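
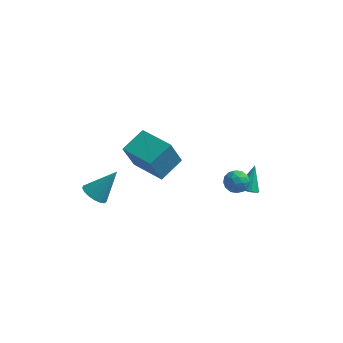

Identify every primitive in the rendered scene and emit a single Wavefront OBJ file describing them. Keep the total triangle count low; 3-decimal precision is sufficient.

v -1.401 0.351 -4.694
v -1.874 -0.223 -2.924
v -3.267 1.491 -4.823
v -3.74 0.917 -3.053
v -0.62 1.703 -4.047
v -1.093 1.129 -2.277
v -2.486 2.843 -4.176
v -2.959 2.269 -2.406
v 3.461 -0.264 -3.912
v 4.062 -0.157 -4.069
v 3.639 0.664 -2.608
v 3.808 0.142 -4.247
v 3.392 0.251 -4.269
v 3.008 0.12 -4.123
v 2.837 -0.191 -3.879
v 2.957 -0.536 -3.65
v 3.314 -0.753 -3.544
v 3.74 -0.741 -3.61
v 4.035 -0.506 -3.818
v 2.674 -2.546 -0.856
v 3.059 -1.983 -1.134
v 3.621 -3.257 -0.986
v 4.006 -2.694 -1.264
v 3.816 -2.695 -0.553
v 3.231 -2.256 -0.472
v 3.449 -2.984 -1.648
v 2.864 -2.545 -1.567
v 3.538 -2.254 -1.623
v 3.765 -2.075 -0.946
v 2.915 -3.165 -1.174
v 3.142 -2.986 -0.497
v 2.784 -2.202 -0.984
v 3.896 -3.038 -1.136
v 3.785 -3.039 -0.718
v 4.011 -2.708 -0.882
v 2.885 -2.362 -0.595
v 3.111 -2.031 -0.758
v 3.556 -2.45 -0.416
v 3.569 -3.209 -1.362
v 3.795 -2.878 -1.525
v 2.669 -2.532 -1.238
v 2.895 -2.201 -1.402
v 3.124 -2.79 -1.704
v 3.291 -2.031 -1.434
v 3.847 -2.449 -1.511
v 3.52 -2.619 -1.736
v 3.176 -2.361 -1.689
v 3.425 -1.926 -1.037
v 3.981 -2.344 -1.113
v 3.87 -2.344 -0.695
v 3.526 -2.086 -0.648
v 3.706 -2.085 -1.324
v 2.699 -2.896 -1.007
v 3.255 -3.314 -1.083
v 3.154 -3.154 -1.472
v 2.81 -2.896 -1.425
v 2.833 -2.791 -0.609
v 3.389 -3.209 -0.686
v 3.504 -2.879 -0.431
v 3.16 -2.621 -0.384
v 2.974 -3.155 -0.796
v -4.177 -3.085 -3.446
v -3.649 -2.8 -3.976
v -3.143 -2.295 -1.994
v -3.908 -2.52 -3.945
v -4.228 -2.368 -3.799
v -4.536 -2.381 -3.573
v -4.763 -2.555 -3.317
v -4.855 -2.85 -3.091
v -4.791 -3.199 -2.947
v -4.587 -3.522 -2.917
v -4.289 -3.744 -3.008
v -3.966 -3.816 -3.2
v -3.69 -3.719 -3.448
v -3.527 -3.478 -3.696
v -3.512 -3.146 -3.886
f 2 4 1
f 5 2 1
f 1 4 3
f 3 5 1
f 2 8 4
f 6 2 5
f 6 8 2
f 4 8 3
f 7 5 3
f 3 8 7
f 7 6 5
f 8 6 7
f 10 9 12
f 10 12 11
f 12 9 13
f 12 13 11
f 13 9 14
f 13 14 11
f 14 9 15
f 14 15 11
f 15 9 16
f 15 16 11
f 16 9 17
f 16 17 11
f 17 9 18
f 17 18 11
f 18 9 19
f 18 19 11
f 19 9 10
f 19 10 11
f 20 57 36
f 57 31 60
f 36 60 25
f 57 60 36
f 20 36 32
f 36 25 37
f 32 37 21
f 36 37 32
f 20 32 41
f 32 21 42
f 41 42 27
f 32 42 41
f 20 41 53
f 41 27 56
f 53 56 30
f 41 56 53
f 20 53 57
f 53 30 61
f 57 61 31
f 53 61 57
f 21 37 48
f 37 25 51
f 48 51 29
f 37 51 48
f 25 60 38
f 60 31 59
f 38 59 24
f 60 59 38
f 31 61 58
f 61 30 54
f 58 54 22
f 61 54 58
f 30 56 55
f 56 27 43
f 55 43 26
f 56 43 55
f 27 42 47
f 42 21 44
f 47 44 28
f 42 44 47
f 23 49 35
f 49 29 50
f 35 50 24
f 49 50 35
f 23 35 33
f 35 24 34
f 33 34 22
f 35 34 33
f 23 33 40
f 33 22 39
f 40 39 26
f 33 39 40
f 23 40 45
f 40 26 46
f 45 46 28
f 40 46 45
f 23 45 49
f 45 28 52
f 49 52 29
f 45 52 49
f 24 50 38
f 50 29 51
f 38 51 25
f 50 51 38
f 22 34 58
f 34 24 59
f 58 59 31
f 34 59 58
f 26 39 55
f 39 22 54
f 55 54 30
f 39 54 55
f 28 46 47
f 46 26 43
f 47 43 27
f 46 43 47
f 29 52 48
f 52 28 44
f 48 44 21
f 52 44 48
f 63 62 65
f 63 65 64
f 65 62 66
f 65 66 64
f 66 62 67
f 66 67 64
f 67 62 68
f 67 68 64
f 68 62 69
f 68 69 64
f 69 62 70
f 69 70 64
f 70 62 71
f 70 71 64
f 71 62 72
f 71 72 64
f 72 62 73
f 72 73 64
f 73 62 74
f 73 74 64
f 74 62 75
f 74 75 64
f 75 62 76
f 75 76 64
f 76 62 63
f 76 63 64



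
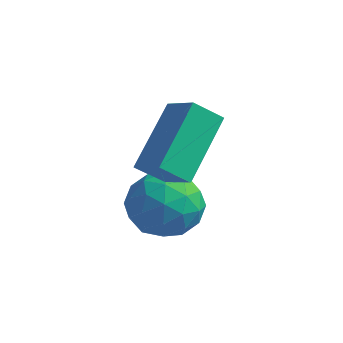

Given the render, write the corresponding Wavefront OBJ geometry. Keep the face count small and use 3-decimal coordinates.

v -0.35 -2.125 2.58
v 0.603 -2.444 3.117
v -0.515 -0.45 3.869
v 0.438 -0.77 4.406
v 0.182 -1.59 1.954
v 1.135 -1.91 2.491
v 0.017 0.084 3.243
v 0.97 -0.235 3.78
v 0.261 -0.871 1.611
v 0.721 -1.574 2.207
v -0.061 -2.046 0.473
v 0.399 -2.749 1.069
v -0.498 -2.334 1.36
v -0.299 -1.608 2.064
v 0.959 -2.012 0.616
v 1.158 -1.286 1.32
v 1.152 -2.28 1.592
v 0.252 -2.479 2.052
v 0.408 -1.141 0.628
v -0.492 -1.34 1.088
v 0.519 -1.119 2.009
v 0.141 -2.501 0.671
v -0.386 -2.256 0.842
v -0.116 -2.67 1.193
v -0.08 -1.139 1.925
v 0.19 -1.553 2.275
v -0.526 -1.999 1.777
v 0.47 -2.067 0.405
v 0.74 -2.481 0.755
v 0.776 -0.95 1.487
v 1.046 -1.364 1.838
v 1.186 -1.621 0.903
v 1.043 -1.948 1.998
v 0.854 -2.638 1.329
v 1.183 -2.205 1.063
v 1.3 -1.778 1.477
v 0.514 -2.064 2.268
v 0.325 -2.755 1.599
v -0.203 -2.511 1.77
v -0.086 -2.084 2.184
v 0.767 -2.479 1.907
v 0.335 -0.865 1.081
v 0.146 -1.556 0.412
v 0.746 -1.536 0.496
v 0.863 -1.109 0.91
v -0.194 -0.982 1.351
v -0.383 -1.672 0.682
v -0.64 -1.842 1.203
v -0.523 -1.415 1.617
v -0.107 -1.141 0.773
f 2 4 1
f 5 2 1
f 1 4 3
f 3 5 1
f 2 8 4
f 6 2 5
f 6 8 2
f 4 8 3
f 7 5 3
f 3 8 7
f 7 6 5
f 8 6 7
f 9 46 25
f 46 20 49
f 25 49 14
f 46 49 25
f 9 25 21
f 25 14 26
f 21 26 10
f 25 26 21
f 9 21 30
f 21 10 31
f 30 31 16
f 21 31 30
f 9 30 42
f 30 16 45
f 42 45 19
f 30 45 42
f 9 42 46
f 42 19 50
f 46 50 20
f 42 50 46
f 10 26 37
f 26 14 40
f 37 40 18
f 26 40 37
f 14 49 27
f 49 20 48
f 27 48 13
f 49 48 27
f 20 50 47
f 50 19 43
f 47 43 11
f 50 43 47
f 19 45 44
f 45 16 32
f 44 32 15
f 45 32 44
f 16 31 36
f 31 10 33
f 36 33 17
f 31 33 36
f 12 38 24
f 38 18 39
f 24 39 13
f 38 39 24
f 12 24 22
f 24 13 23
f 22 23 11
f 24 23 22
f 12 22 29
f 22 11 28
f 29 28 15
f 22 28 29
f 12 29 34
f 29 15 35
f 34 35 17
f 29 35 34
f 12 34 38
f 34 17 41
f 38 41 18
f 34 41 38
f 13 39 27
f 39 18 40
f 27 40 14
f 39 40 27
f 11 23 47
f 23 13 48
f 47 48 20
f 23 48 47
f 15 28 44
f 28 11 43
f 44 43 19
f 28 43 44
f 17 35 36
f 35 15 32
f 36 32 16
f 35 32 36
f 18 41 37
f 41 17 33
f 37 33 10
f 41 33 37



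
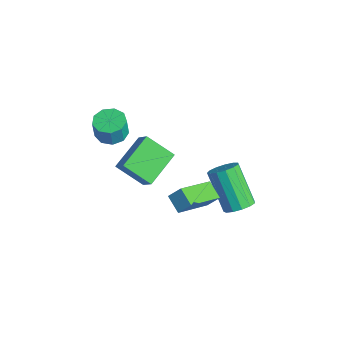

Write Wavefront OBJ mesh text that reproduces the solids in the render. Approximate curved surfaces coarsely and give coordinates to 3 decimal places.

v 0.475 -0.179 -0.591
v 1.068 -2.002 0.489
v -0.37 -0.197 -0.157
v 0.223 -2.02 0.923
v 0.777 0.28 0.017
v 1.37 -1.543 1.097
v -0.068 0.262 0.451
v 0.525 -1.561 1.531
v -2.283 -1.874 -0.776
v -3.295 -2.724 0.143
v -2.978 -0.287 -0.072
v -3.99 -1.137 0.847
v -1.47 -1.903 0.093
v -2.482 -2.753 1.012
v -2.165 -0.316 0.797
v -3.177 -1.166 1.716
v 0.056 1.774 -2.288
v 0.605 1.991 -1.81
v -0.827 1.963 -0.153
v -1.376 1.746 -0.632
v 0.426 2.35 -1.959
v -1.006 2.322 -0.302
v 0.129 2.527 -2.212
v -1.303 2.498 -0.555
v -0.191 2.464 -2.49
v -1.623 2.436 -0.833
v -0.432 2.183 -2.703
v -1.864 2.154 -1.047
v -0.519 1.771 -2.785
v -1.951 1.743 -1.129
v -0.423 1.361 -2.71
v -1.855 1.332 -1.053
v -0.175 1.082 -2.5
v -1.607 1.053 -0.843
v 0.146 1.022 -2.223
v -1.286 0.994 -0.566
v 0.439 1.202 -1.967
v -0.993 1.173 -0.31
v 0.61 1.563 -1.813
v -0.822 1.534 -0.156
v -2.773 -3.126 3.468
v -2.328 -2.512 3.51
v -2.222 -2.659 4.535
v -2.667 -3.274 4.492
v -2.825 -2.377 3.581
v -2.719 -2.524 4.605
v -3.297 -2.592 3.599
v -3.192 -2.74 4.623
v -3.525 -3.058 3.555
v -3.419 -3.205 4.579
v -3.4 -3.555 3.471
v -3.295 -3.703 4.495
v -2.982 -3.852 3.385
v -2.876 -4 4.409
v -2.466 -3.809 3.338
v -2.36 -3.957 4.362
v -2.094 -3.447 3.352
v -1.988 -3.594 4.376
v -2.039 -2.935 3.42
v -1.933 -3.082 4.444
f 2 4 1
f 5 2 1
f 1 4 3
f 3 5 1
f 2 8 4
f 6 2 5
f 6 8 2
f 4 8 3
f 7 5 3
f 3 8 7
f 7 6 5
f 8 6 7
f 10 12 9
f 13 10 9
f 9 12 11
f 11 13 9
f 10 16 12
f 14 10 13
f 14 16 10
f 12 16 11
f 15 13 11
f 11 16 15
f 15 14 13
f 16 14 15
f 18 17 21
f 18 21 19
f 19 21 22
f 19 22 20
f 21 17 23
f 21 23 22
f 22 23 24
f 22 24 20
f 23 17 25
f 23 25 24
f 24 25 26
f 24 26 20
f 25 17 27
f 25 27 26
f 26 27 28
f 26 28 20
f 27 17 29
f 27 29 28
f 28 29 30
f 28 30 20
f 29 17 31
f 29 31 30
f 30 31 32
f 30 32 20
f 31 17 33
f 31 33 32
f 32 33 34
f 32 34 20
f 33 17 35
f 33 35 34
f 34 35 36
f 34 36 20
f 35 17 37
f 35 37 36
f 36 37 38
f 36 38 20
f 37 17 39
f 37 39 38
f 38 39 40
f 38 40 20
f 39 17 18
f 39 18 40
f 40 18 19
f 40 19 20
f 42 41 45
f 42 45 43
f 43 45 46
f 43 46 44
f 45 41 47
f 45 47 46
f 46 47 48
f 46 48 44
f 47 41 49
f 47 49 48
f 48 49 50
f 48 50 44
f 49 41 51
f 49 51 50
f 50 51 52
f 50 52 44
f 51 41 53
f 51 53 52
f 52 53 54
f 52 54 44
f 53 41 55
f 53 55 54
f 54 55 56
f 54 56 44
f 55 41 57
f 55 57 56
f 56 57 58
f 56 58 44
f 57 41 59
f 57 59 58
f 58 59 60
f 58 60 44
f 59 41 42
f 59 42 60
f 60 42 43
f 60 43 44



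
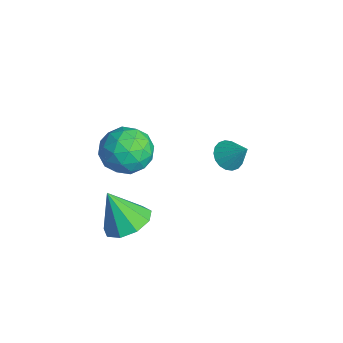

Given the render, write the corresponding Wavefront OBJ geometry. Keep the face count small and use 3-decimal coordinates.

v -2.051 3.599 -1.551
v -1.453 3.533 -1.981
v -1.289 4.101 -0.569
v -1.561 3.836 -2.052
v -1.766 4.092 -2.024
v -2.028 4.25 -1.902
v -2.294 4.279 -1.71
v -2.512 4.174 -1.487
v -2.639 3.955 -1.276
v -2.649 3.665 -1.12
v -2.541 3.362 -1.049
v -2.336 3.106 -1.078
v -2.074 2.948 -1.2
v -1.808 2.918 -1.391
v -1.59 3.024 -1.614
v -1.463 3.243 -1.825
v -1.054 -1.078 -3.415
v -0.167 -1.69 -3.334
v -1.646 -1.722 -1.785
v -0.046 -1.028 -3.029
v -0.397 -0.39 -2.905
v -1.054 -0.074 -3.019
v -1.712 -0.228 -3.319
v -2.061 -0.78 -3.664
v -1.939 -1.472 -3.892
v -1.403 -1.98 -3.897
v -0.703 -2.066 -3.677
v -1.037 -0.2 2.119
v -0.276 -0.289 1.267
v -1.324 -2.031 2.053
v -0.563 -2.12 1.201
v -0.211 -1.854 2.259
v -0.033 -0.723 2.3
v -1.567 -1.597 1.02
v -1.389 -0.466 1.061
v -0.603 -1.152 0.588
v 0.235 -1.311 1.354
v -1.835 -1.009 1.966
v -0.997 -1.168 2.732
v -0.631 -0.084 1.699
v -0.969 -2.236 1.621
v -0.762 -2.08 2.243
v -0.314 -2.132 1.742
v -0.489 -0.339 2.306
v -0.041 -0.391 1.805
v -0.003 -1.311 2.388
v -1.559 -1.929 1.515
v -1.111 -1.981 1.014
v -1.286 -0.188 1.578
v -0.838 -0.24 1.077
v -1.597 -1.009 0.932
v -0.376 -0.644 0.799
v -0.545 -1.72 0.76
v -1.135 -1.413 0.654
v -1.031 -0.747 0.678
v 0.117 -0.737 1.249
v -0.052 -1.813 1.21
v 0.155 -1.657 1.832
v 0.259 -0.992 1.856
v -0.076 -1.244 0.85
v -1.548 -0.507 2.11
v -1.717 -1.583 2.071
v -1.859 -1.328 1.464
v -1.755 -0.663 1.488
v -1.055 -0.6 2.56
v -1.224 -1.676 2.521
v -0.569 -1.573 2.642
v -0.465 -0.907 2.666
v -1.524 -1.076 2.47
f 2 1 4
f 2 4 3
f 4 1 5
f 4 5 3
f 5 1 6
f 5 6 3
f 6 1 7
f 6 7 3
f 7 1 8
f 7 8 3
f 8 1 9
f 8 9 3
f 9 1 10
f 9 10 3
f 10 1 11
f 10 11 3
f 11 1 12
f 11 12 3
f 12 1 13
f 12 13 3
f 13 1 14
f 13 14 3
f 14 1 15
f 14 15 3
f 15 1 16
f 15 16 3
f 16 1 2
f 16 2 3
f 18 17 20
f 18 20 19
f 20 17 21
f 20 21 19
f 21 17 22
f 21 22 19
f 22 17 23
f 22 23 19
f 23 17 24
f 23 24 19
f 24 17 25
f 24 25 19
f 25 17 26
f 25 26 19
f 26 17 27
f 26 27 19
f 27 17 18
f 27 18 19
f 28 65 44
f 65 39 68
f 44 68 33
f 65 68 44
f 28 44 40
f 44 33 45
f 40 45 29
f 44 45 40
f 28 40 49
f 40 29 50
f 49 50 35
f 40 50 49
f 28 49 61
f 49 35 64
f 61 64 38
f 49 64 61
f 28 61 65
f 61 38 69
f 65 69 39
f 61 69 65
f 29 45 56
f 45 33 59
f 56 59 37
f 45 59 56
f 33 68 46
f 68 39 67
f 46 67 32
f 68 67 46
f 39 69 66
f 69 38 62
f 66 62 30
f 69 62 66
f 38 64 63
f 64 35 51
f 63 51 34
f 64 51 63
f 35 50 55
f 50 29 52
f 55 52 36
f 50 52 55
f 31 57 43
f 57 37 58
f 43 58 32
f 57 58 43
f 31 43 41
f 43 32 42
f 41 42 30
f 43 42 41
f 31 41 48
f 41 30 47
f 48 47 34
f 41 47 48
f 31 48 53
f 48 34 54
f 53 54 36
f 48 54 53
f 31 53 57
f 53 36 60
f 57 60 37
f 53 60 57
f 32 58 46
f 58 37 59
f 46 59 33
f 58 59 46
f 30 42 66
f 42 32 67
f 66 67 39
f 42 67 66
f 34 47 63
f 47 30 62
f 63 62 38
f 47 62 63
f 36 54 55
f 54 34 51
f 55 51 35
f 54 51 55
f 37 60 56
f 60 36 52
f 56 52 29
f 60 52 56



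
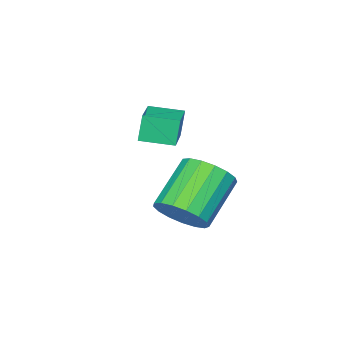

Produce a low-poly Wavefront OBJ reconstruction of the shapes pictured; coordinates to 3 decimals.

v 0.001 0.807 2.251
v -0.209 0.784 3.116
v 0.976 1.512 2.507
v 0.766 1.489 3.372
v 0.574 -0.029 2.368
v 0.364 -0.052 3.233
v 1.549 0.676 2.624
v 1.339 0.653 3.489
v 3.028 3.535 1.548
v 3.421 2.98 1.951
v 2.124 2.791 2.954
v 1.732 3.345 2.552
v 3.511 3.301 2.129
v 2.215 3.112 3.132
v 3.491 3.676 2.173
v 2.194 3.487 3.176
v 3.365 4.019 2.074
v 2.068 3.83 3.077
v 3.161 4.25 1.855
v 1.865 4.061 2.858
v 2.927 4.318 1.566
v 1.631 4.129 2.569
v 2.717 4.206 1.272
v 1.42 4.017 2.276
v 2.577 3.94 1.042
v 1.281 3.751 2.045
v 2.541 3.582 0.928
v 1.245 3.393 1.931
v 2.617 3.212 0.956
v 1.32 3.023 1.959
v 2.786 2.917 1.12
v 1.49 2.728 2.123
v 3.012 2.763 1.382
v 1.715 2.574 2.385
v 3.24 2.785 1.682
v 1.944 2.596 2.685
f 2 4 1
f 5 2 1
f 1 4 3
f 3 5 1
f 2 8 4
f 6 2 5
f 6 8 2
f 4 8 3
f 7 5 3
f 3 8 7
f 7 6 5
f 8 6 7
f 10 9 13
f 10 13 11
f 11 13 14
f 11 14 12
f 13 9 15
f 13 15 14
f 14 15 16
f 14 16 12
f 15 9 17
f 15 17 16
f 16 17 18
f 16 18 12
f 17 9 19
f 17 19 18
f 18 19 20
f 18 20 12
f 19 9 21
f 19 21 20
f 20 21 22
f 20 22 12
f 21 9 23
f 21 23 22
f 22 23 24
f 22 24 12
f 23 9 25
f 23 25 24
f 24 25 26
f 24 26 12
f 25 9 27
f 25 27 26
f 26 27 28
f 26 28 12
f 27 9 29
f 27 29 28
f 28 29 30
f 28 30 12
f 29 9 31
f 29 31 30
f 30 31 32
f 30 32 12
f 31 9 33
f 31 33 32
f 32 33 34
f 32 34 12
f 33 9 35
f 33 35 34
f 34 35 36
f 34 36 12
f 35 9 10
f 35 10 36
f 36 10 11
f 36 11 12



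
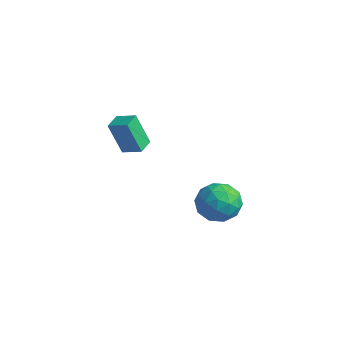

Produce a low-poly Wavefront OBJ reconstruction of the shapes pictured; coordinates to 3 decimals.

v 4.039 0.519 -1.691
v 4.835 -0.352 -1.425
v 2.585 -0.788 -1.615
v 3.381 -1.659 -1.349
v 3.144 -0.789 -0.543
v 4.043 0.019 -0.59
v 3.377 -1.159 -2.45
v 4.276 -0.351 -2.497
v 4.426 -1.389 -1.894
v 4.282 -1.16 -0.715
v 3.138 0.02 -2.325
v 2.994 0.249 -1.146
v 4.565 0.198 -1.565
v 2.855 -1.338 -1.475
v 2.716 -0.827 -1.002
v 3.184 -1.338 -0.845
v 4.099 0.416 -1.074
v 4.567 -0.096 -0.918
v 3.573 -0.352 -0.399
v 2.853 -1.044 -2.122
v 3.321 -1.556 -1.966
v 4.236 0.198 -2.195
v 4.704 -0.313 -2.038
v 3.847 -0.788 -2.641
v 4.792 -0.923 -1.684
v 3.937 -1.691 -1.639
v 3.935 -1.397 -2.286
v 4.463 -0.923 -2.314
v 4.708 -0.788 -0.991
v 3.853 -1.556 -0.946
v 3.714 -1.045 -0.473
v 4.242 -0.57 -0.5
v 4.467 -1.398 -1.267
v 3.567 0.416 -2.094
v 2.712 -0.352 -2.049
v 3.178 -0.57 -2.54
v 3.706 -0.095 -2.567
v 3.483 0.551 -1.401
v 2.628 -0.217 -1.356
v 2.957 -0.217 -0.726
v 3.485 0.257 -0.754
v 2.953 0.258 -1.773
v -2.318 -1.403 -0.685
v -2.847 -1.853 1.18
v -2.713 -0.502 -0.579
v -3.242 -0.952 1.285
v -1.318 -1.008 -0.305
v -1.847 -1.458 1.559
v -1.713 -0.107 -0.2
v -2.242 -0.557 1.665
f 1 38 17
f 38 12 41
f 17 41 6
f 38 41 17
f 1 17 13
f 17 6 18
f 13 18 2
f 17 18 13
f 1 13 22
f 13 2 23
f 22 23 8
f 13 23 22
f 1 22 34
f 22 8 37
f 34 37 11
f 22 37 34
f 1 34 38
f 34 11 42
f 38 42 12
f 34 42 38
f 2 18 29
f 18 6 32
f 29 32 10
f 18 32 29
f 6 41 19
f 41 12 40
f 19 40 5
f 41 40 19
f 12 42 39
f 42 11 35
f 39 35 3
f 42 35 39
f 11 37 36
f 37 8 24
f 36 24 7
f 37 24 36
f 8 23 28
f 23 2 25
f 28 25 9
f 23 25 28
f 4 30 16
f 30 10 31
f 16 31 5
f 30 31 16
f 4 16 14
f 16 5 15
f 14 15 3
f 16 15 14
f 4 14 21
f 14 3 20
f 21 20 7
f 14 20 21
f 4 21 26
f 21 7 27
f 26 27 9
f 21 27 26
f 4 26 30
f 26 9 33
f 30 33 10
f 26 33 30
f 5 31 19
f 31 10 32
f 19 32 6
f 31 32 19
f 3 15 39
f 15 5 40
f 39 40 12
f 15 40 39
f 7 20 36
f 20 3 35
f 36 35 11
f 20 35 36
f 9 27 28
f 27 7 24
f 28 24 8
f 27 24 28
f 10 33 29
f 33 9 25
f 29 25 2
f 33 25 29
f 44 46 43
f 47 44 43
f 43 46 45
f 45 47 43
f 44 50 46
f 48 44 47
f 48 50 44
f 46 50 45
f 49 47 45
f 45 50 49
f 49 48 47
f 50 48 49



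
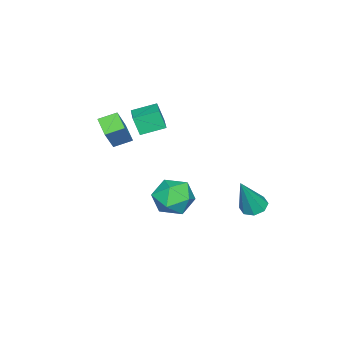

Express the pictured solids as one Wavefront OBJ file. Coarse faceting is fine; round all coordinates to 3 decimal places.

v -1.532 -2.767 1.493
v -1.534 -3.148 2.504
v -0.413 -2.045 1.767
v -0.414 -2.427 2.778
v -0.806 -3.753 1.122
v -0.807 -4.135 2.133
v 0.314 -3.032 1.396
v 0.312 -3.413 2.407
v 3.602 0.906 -0.75
v 4.261 0.464 -0.029
v 2.259 0.076 -0.031
v 2.918 -0.366 0.69
v 2.714 0.686 0.725
v 3.544 1.199 0.28
v 2.976 -0.659 -0.34
v 3.806 -0.146 -0.785
v 3.874 -0.504 0.224
v 3.713 0.328 0.882
v 2.807 0.212 -0.942
v 2.646 1.044 -0.284
v -0.281 2.517 -2.021
v 0.299 2.818 -2.242
v 0.601 2.243 -0.079
v -0.043 3.165 -2.037
v -0.525 3.132 -1.823
v -0.864 2.739 -1.725
v -0.861 2.216 -1.8
v -0.519 1.87 -2.004
v -0.037 1.903 -2.218
v 0.302 2.296 -2.317
v 0.521 -3.669 1.987
v 1.599 -3.47 3.452
v 1.091 -2.968 1.472
v 2.17 -2.769 2.937
v 1.09 -4.371 1.663
v 2.169 -4.172 3.128
v 1.661 -3.67 1.148
v 2.739 -3.471 2.613
f 2 4 1
f 5 2 1
f 1 4 3
f 3 5 1
f 2 8 4
f 6 2 5
f 6 8 2
f 4 8 3
f 7 5 3
f 3 8 7
f 7 6 5
f 8 6 7
f 9 20 14
f 9 14 10
f 9 10 16
f 9 16 19
f 9 19 20
f 10 14 18
f 14 20 13
f 20 19 11
f 19 16 15
f 16 10 17
f 12 18 13
f 12 13 11
f 12 11 15
f 12 15 17
f 12 17 18
f 13 18 14
f 11 13 20
f 15 11 19
f 17 15 16
f 18 17 10
f 22 21 24
f 22 24 23
f 24 21 25
f 24 25 23
f 25 21 26
f 25 26 23
f 26 21 27
f 26 27 23
f 27 21 28
f 27 28 23
f 28 21 29
f 28 29 23
f 29 21 30
f 29 30 23
f 30 21 22
f 30 22 23
f 32 34 31
f 35 32 31
f 31 34 33
f 33 35 31
f 32 38 34
f 36 32 35
f 36 38 32
f 34 38 33
f 37 35 33
f 33 38 37
f 37 36 35
f 38 36 37



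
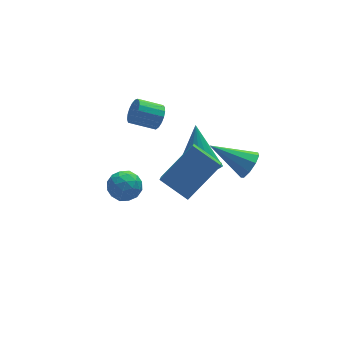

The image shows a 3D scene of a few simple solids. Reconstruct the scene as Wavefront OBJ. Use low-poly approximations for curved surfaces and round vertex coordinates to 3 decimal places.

v 1.289 1.564 -2.897
v 2.196 1.188 -2.773
v 1.531 2.736 -1.123
v 2.269 1.575 -3.038
v 2.117 1.958 -3.27
v 1.776 2.252 -3.417
v 1.323 2.388 -3.445
v 0.862 2.336 -3.348
v 0.499 2.106 -3.147
v 0.317 1.753 -2.889
v 0.358 1.356 -2.633
v 0.612 1.007 -2.437
v 1.021 0.786 -2.347
v 1.492 0.743 -2.383
v 1.916 0.888 -2.537
v -3.863 -1.813 1.279
v -3.198 -1.536 1.473
v -3.322 -2.784 0.807
v -2.657 -2.507 1.001
v -3.132 -2.741 1.528
v -3.466 -2.14 1.819
v -3.054 -2.18 0.461
v -3.388 -1.579 0.752
v -2.697 -1.763 0.967
v -2.746 -2.109 1.627
v -3.774 -2.211 0.653
v -3.823 -2.557 1.313
v -3.578 -1.589 1.417
v -2.942 -2.731 0.863
v -3.221 -2.868 1.172
v -2.83 -2.706 1.286
v -3.736 -1.944 1.621
v -3.345 -1.782 1.735
v -3.306 -2.49 1.767
v -3.175 -2.538 0.545
v -2.784 -2.376 0.659
v -3.69 -1.614 0.994
v -3.299 -1.452 1.108
v -3.214 -1.83 0.513
v -2.893 -1.56 1.234
v -2.575 -2.131 0.957
v -2.808 -1.938 0.639
v -3.005 -1.585 0.811
v -2.921 -1.763 1.622
v -2.603 -2.335 1.345
v -2.882 -2.472 1.654
v -3.079 -2.119 1.825
v -2.627 -1.897 1.325
v -3.917 -1.985 0.935
v -3.599 -2.557 0.658
v -3.441 -2.201 0.455
v -3.638 -1.848 0.626
v -3.945 -2.189 1.323
v -3.627 -2.76 1.046
v -3.515 -2.735 1.469
v -3.712 -2.382 1.641
v -3.893 -2.423 0.955
v 2.336 -1.387 -0.259
v 2.692 -1.444 0.341
v 0.944 -0.433 0.659
v 2.818 -1.042 0.113
v 2.718 -0.801 -0.288
v 2.439 -0.834 -0.676
v 2.112 -1.126 -0.869
v 1.889 -1.54 -0.776
v 1.876 -1.882 -0.441
v 2.077 -1.992 -0.021
v 2.4 -1.819 0.288
v -1.027 -3.347 0.804
v -1.297 -3.946 1.311
v -1.844 -2.413 1.475
v -2.115 -3.013 1.981
v 0.475 -2.947 2.079
v 0.204 -3.547 2.585
v -0.343 -2.014 2.749
v -0.613 -2.613 3.256
v -0.576 1.42 1.349
v -0.273 1.749 1.764
v -1.262 2.05 2.246
v -1.564 1.72 1.831
v -0.322 1.938 1.547
v -1.31 2.238 2.029
v -0.429 2.008 1.284
v -1.417 2.309 1.766
v -0.569 1.944 1.036
v -1.557 2.244 1.518
v -0.711 1.759 0.86
v -1.699 2.059 1.342
v -0.822 1.497 0.796
v -1.81 1.797 1.278
v -0.877 1.217 0.859
v -1.865 1.517 1.341
v -0.862 0.983 1.034
v -1.851 1.284 1.516
v -0.782 0.85 1.281
v -1.771 1.15 1.763
v -0.655 0.847 1.543
v -1.643 1.147 2.025
v -0.51 0.975 1.762
v -1.498 1.276 2.244
v -0.379 1.206 1.885
v -1.368 1.506 2.367
v -0.294 1.485 1.886
v -1.283 1.785 2.368
f 2 1 4
f 2 4 3
f 4 1 5
f 4 5 3
f 5 1 6
f 5 6 3
f 6 1 7
f 6 7 3
f 7 1 8
f 7 8 3
f 8 1 9
f 8 9 3
f 9 1 10
f 9 10 3
f 10 1 11
f 10 11 3
f 11 1 12
f 11 12 3
f 12 1 13
f 12 13 3
f 13 1 14
f 13 14 3
f 14 1 15
f 14 15 3
f 15 1 2
f 15 2 3
f 16 53 32
f 53 27 56
f 32 56 21
f 53 56 32
f 16 32 28
f 32 21 33
f 28 33 17
f 32 33 28
f 16 28 37
f 28 17 38
f 37 38 23
f 28 38 37
f 16 37 49
f 37 23 52
f 49 52 26
f 37 52 49
f 16 49 53
f 49 26 57
f 53 57 27
f 49 57 53
f 17 33 44
f 33 21 47
f 44 47 25
f 33 47 44
f 21 56 34
f 56 27 55
f 34 55 20
f 56 55 34
f 27 57 54
f 57 26 50
f 54 50 18
f 57 50 54
f 26 52 51
f 52 23 39
f 51 39 22
f 52 39 51
f 23 38 43
f 38 17 40
f 43 40 24
f 38 40 43
f 19 45 31
f 45 25 46
f 31 46 20
f 45 46 31
f 19 31 29
f 31 20 30
f 29 30 18
f 31 30 29
f 19 29 36
f 29 18 35
f 36 35 22
f 29 35 36
f 19 36 41
f 36 22 42
f 41 42 24
f 36 42 41
f 19 41 45
f 41 24 48
f 45 48 25
f 41 48 45
f 20 46 34
f 46 25 47
f 34 47 21
f 46 47 34
f 18 30 54
f 30 20 55
f 54 55 27
f 30 55 54
f 22 35 51
f 35 18 50
f 51 50 26
f 35 50 51
f 24 42 43
f 42 22 39
f 43 39 23
f 42 39 43
f 25 48 44
f 48 24 40
f 44 40 17
f 48 40 44
f 59 58 61
f 59 61 60
f 61 58 62
f 61 62 60
f 62 58 63
f 62 63 60
f 63 58 64
f 63 64 60
f 64 58 65
f 64 65 60
f 65 58 66
f 65 66 60
f 66 58 67
f 66 67 60
f 67 58 68
f 67 68 60
f 68 58 59
f 68 59 60
f 70 72 69
f 73 70 69
f 69 72 71
f 71 73 69
f 70 76 72
f 74 70 73
f 74 76 70
f 72 76 71
f 75 73 71
f 71 76 75
f 75 74 73
f 76 74 75
f 78 77 81
f 78 81 79
f 79 81 82
f 79 82 80
f 81 77 83
f 81 83 82
f 82 83 84
f 82 84 80
f 83 77 85
f 83 85 84
f 84 85 86
f 84 86 80
f 85 77 87
f 85 87 86
f 86 87 88
f 86 88 80
f 87 77 89
f 87 89 88
f 88 89 90
f 88 90 80
f 89 77 91
f 89 91 90
f 90 91 92
f 90 92 80
f 91 77 93
f 91 93 92
f 92 93 94
f 92 94 80
f 93 77 95
f 93 95 94
f 94 95 96
f 94 96 80
f 95 77 97
f 95 97 96
f 96 97 98
f 96 98 80
f 97 77 99
f 97 99 98
f 98 99 100
f 98 100 80
f 99 77 101
f 99 101 100
f 100 101 102
f 100 102 80
f 101 77 103
f 101 103 102
f 102 103 104
f 102 104 80
f 103 77 78
f 103 78 104
f 104 78 79
f 104 79 80



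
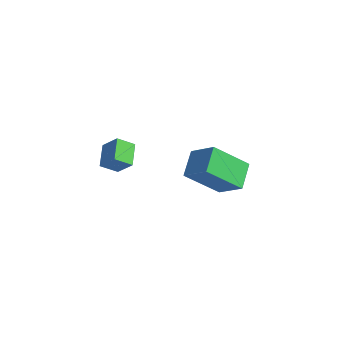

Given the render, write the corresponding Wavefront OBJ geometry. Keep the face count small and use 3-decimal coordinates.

v 3.052 -3.285 3.007
v 2.771 -3.928 3.469
v 2.368 -2.606 3.537
v 2.088 -3.248 3.999
v 3.732 -3.112 3.661
v 3.452 -3.754 4.123
v 3.049 -2.432 4.191
v 2.768 -3.075 4.653
v 2.958 0.059 1.264
v 2.323 0.991 1.968
v 3.539 1.436 -0.035
v 2.904 2.368 0.67
v 4.076 0.272 1.99
v 3.441 1.204 2.695
v 4.657 1.649 0.692
v 4.022 2.581 1.396
f 2 4 1
f 5 2 1
f 1 4 3
f 3 5 1
f 2 8 4
f 6 2 5
f 6 8 2
f 4 8 3
f 7 5 3
f 3 8 7
f 7 6 5
f 8 6 7
f 10 12 9
f 13 10 9
f 9 12 11
f 11 13 9
f 10 16 12
f 14 10 13
f 14 16 10
f 12 16 11
f 15 13 11
f 11 16 15
f 15 14 13
f 16 14 15



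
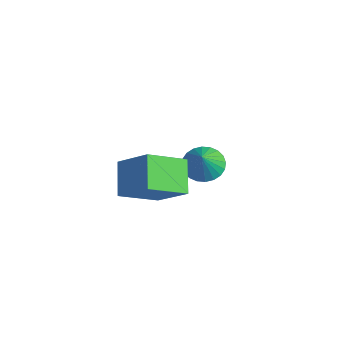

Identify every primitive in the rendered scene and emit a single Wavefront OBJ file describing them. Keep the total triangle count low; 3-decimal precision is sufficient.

v -0.908 -1.894 0.049
v 0.489 -1.336 1.21
v -0.853 -0.183 -0.841
v 0.544 0.376 0.319
v 0.196 -2.476 -0.999
v 1.593 -1.917 0.161
v 0.251 -0.764 -1.89
v 1.648 -0.206 -0.729
v -3.299 3.32 -3.633
v -2.837 2.735 -4.189
v -2.601 2.82 -2.527
v -2.619 3.026 -4.195
v -2.505 3.361 -4.115
v -2.511 3.69 -3.962
v -2.638 3.962 -3.759
v -2.865 4.137 -3.537
v -3.158 4.188 -3.329
v -3.473 4.106 -3.167
v -3.761 3.905 -3.077
v -3.979 3.615 -3.071
v -4.093 3.28 -3.151
v -4.086 2.951 -3.304
v -3.96 2.678 -3.507
v -3.732 2.503 -3.729
v -3.439 2.453 -3.937
v -3.125 2.534 -4.099
f 2 4 1
f 5 2 1
f 1 4 3
f 3 5 1
f 2 8 4
f 6 2 5
f 6 8 2
f 4 8 3
f 7 5 3
f 3 8 7
f 7 6 5
f 8 6 7
f 10 9 12
f 10 12 11
f 12 9 13
f 12 13 11
f 13 9 14
f 13 14 11
f 14 9 15
f 14 15 11
f 15 9 16
f 15 16 11
f 16 9 17
f 16 17 11
f 17 9 18
f 17 18 11
f 18 9 19
f 18 19 11
f 19 9 20
f 19 20 11
f 20 9 21
f 20 21 11
f 21 9 22
f 21 22 11
f 22 9 23
f 22 23 11
f 23 9 24
f 23 24 11
f 24 9 25
f 24 25 11
f 25 9 26
f 25 26 11
f 26 9 10
f 26 10 11



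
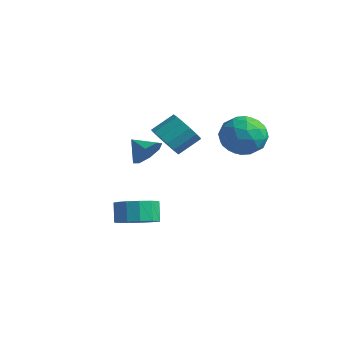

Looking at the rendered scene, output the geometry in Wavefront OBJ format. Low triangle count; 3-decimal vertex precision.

v -0.276 -1.975 0.675
v 0.119 -2.45 1.214
v -1.184 -2.105 1.225
v 0.13 -1.844 1.375
v -0.097 -1.314 1.125
v -0.428 -1.172 0.612
v -0.671 -1.501 0.135
v -0.682 -2.107 -0.026
v -0.455 -2.637 0.224
v -0.123 -2.779 0.737
v -1.127 -0.247 0.51
v -0.416 -0.729 0.81
v -0.061 0.264 1.569
v -0.773 0.747 1.27
v -0.256 -0.498 0.432
v 0.099 0.496 1.191
v -0.33 -0.199 0.075
v 0.025 0.795 0.834
v -0.617 0.087 -0.165
v -0.262 1.081 0.594
v -1.041 0.283 -0.224
v -0.686 1.277 0.535
v -1.488 0.338 -0.086
v -1.133 1.332 0.673
v -1.839 0.236 0.211
v -1.484 1.229 0.97
v -1.999 0.004 0.589
v -1.644 0.998 1.348
v -1.925 -0.295 0.946
v -1.57 0.699 1.705
v -1.638 -0.581 1.186
v -1.283 0.413 1.945
v -1.214 -0.777 1.245
v -0.859 0.217 2.004
v -0.767 -0.832 1.107
v -0.412 0.162 1.866
v 1.081 -3.735 -2.332
v 1.779 -4.193 -1.839
v 1.358 -3.863 -0.935
v 0.659 -3.405 -1.428
v 1.965 -3.688 -1.937
v 1.544 -3.358 -1.033
v 1.87 -3.198 -2.16
v 1.449 -2.868 -1.256
v 1.524 -2.879 -2.437
v 1.103 -2.549 -1.534
v 1.038 -2.831 -2.682
v 0.617 -2.501 -1.778
v 0.565 -3.071 -2.815
v 0.144 -2.741 -1.911
v 0.255 -3.521 -2.795
v -0.166 -3.191 -1.891
v 0.208 -4.039 -2.627
v -0.213 -3.709 -1.724
v 0.438 -4.461 -2.366
v 0.017 -4.131 -1.463
v 0.872 -4.652 -2.094
v 0.451 -4.322 -1.191
v 1.372 -4.552 -1.898
v 0.951 -4.222 -0.994
v 1.021 1.561 1.837
v 1.741 2.431 1.726
v 2.319 0.409 1.234
v 3.039 1.279 1.123
v 2.719 0.936 2.157
v 1.916 1.648 2.529
v 2.144 1.192 0.431
v 1.341 1.904 0.803
v 2.436 2.203 0.857
v 2.791 2.045 1.924
v 1.269 0.795 1.036
v 1.624 0.637 2.103
v 1.267 2.097 1.834
v 2.793 0.743 1.126
v 2.604 0.541 1.733
v 3.028 1.053 1.668
v 1.37 1.637 2.307
v 1.794 2.149 2.241
v 2.368 1.27 2.495
v 2.266 0.691 0.719
v 2.69 1.203 0.653
v 1.032 1.787 1.292
v 1.456 2.299 1.227
v 1.692 1.57 0.465
v 2.099 2.475 1.258
v 2.862 1.797 0.904
v 2.335 1.746 0.497
v 1.864 2.165 0.716
v 2.308 2.382 1.885
v 3.071 1.705 1.531
v 2.882 1.503 2.139
v 2.41 1.922 2.358
v 2.716 2.248 1.374
v 0.989 1.135 1.429
v 1.752 0.458 1.075
v 1.65 0.918 0.602
v 1.178 1.337 0.821
v 1.198 1.043 2.056
v 1.961 0.365 1.702
v 2.196 0.675 2.244
v 1.725 1.094 2.463
v 1.344 0.592 1.586
f 2 1 4
f 2 4 3
f 4 1 5
f 4 5 3
f 5 1 6
f 5 6 3
f 6 1 7
f 6 7 3
f 7 1 8
f 7 8 3
f 8 1 9
f 8 9 3
f 9 1 10
f 9 10 3
f 10 1 2
f 10 2 3
f 12 11 15
f 12 15 13
f 13 15 16
f 13 16 14
f 15 11 17
f 15 17 16
f 16 17 18
f 16 18 14
f 17 11 19
f 17 19 18
f 18 19 20
f 18 20 14
f 19 11 21
f 19 21 20
f 20 21 22
f 20 22 14
f 21 11 23
f 21 23 22
f 22 23 24
f 22 24 14
f 23 11 25
f 23 25 24
f 24 25 26
f 24 26 14
f 25 11 27
f 25 27 26
f 26 27 28
f 26 28 14
f 27 11 29
f 27 29 28
f 28 29 30
f 28 30 14
f 29 11 31
f 29 31 30
f 30 31 32
f 30 32 14
f 31 11 33
f 31 33 32
f 32 33 34
f 32 34 14
f 33 11 35
f 33 35 34
f 34 35 36
f 34 36 14
f 35 11 12
f 35 12 36
f 36 12 13
f 36 13 14
f 38 37 41
f 38 41 39
f 39 41 42
f 39 42 40
f 41 37 43
f 41 43 42
f 42 43 44
f 42 44 40
f 43 37 45
f 43 45 44
f 44 45 46
f 44 46 40
f 45 37 47
f 45 47 46
f 46 47 48
f 46 48 40
f 47 37 49
f 47 49 48
f 48 49 50
f 48 50 40
f 49 37 51
f 49 51 50
f 50 51 52
f 50 52 40
f 51 37 53
f 51 53 52
f 52 53 54
f 52 54 40
f 53 37 55
f 53 55 54
f 54 55 56
f 54 56 40
f 55 37 57
f 55 57 56
f 56 57 58
f 56 58 40
f 57 37 59
f 57 59 58
f 58 59 60
f 58 60 40
f 59 37 38
f 59 38 60
f 60 38 39
f 60 39 40
f 61 98 77
f 98 72 101
f 77 101 66
f 98 101 77
f 61 77 73
f 77 66 78
f 73 78 62
f 77 78 73
f 61 73 82
f 73 62 83
f 82 83 68
f 73 83 82
f 61 82 94
f 82 68 97
f 94 97 71
f 82 97 94
f 61 94 98
f 94 71 102
f 98 102 72
f 94 102 98
f 62 78 89
f 78 66 92
f 89 92 70
f 78 92 89
f 66 101 79
f 101 72 100
f 79 100 65
f 101 100 79
f 72 102 99
f 102 71 95
f 99 95 63
f 102 95 99
f 71 97 96
f 97 68 84
f 96 84 67
f 97 84 96
f 68 83 88
f 83 62 85
f 88 85 69
f 83 85 88
f 64 90 76
f 90 70 91
f 76 91 65
f 90 91 76
f 64 76 74
f 76 65 75
f 74 75 63
f 76 75 74
f 64 74 81
f 74 63 80
f 81 80 67
f 74 80 81
f 64 81 86
f 81 67 87
f 86 87 69
f 81 87 86
f 64 86 90
f 86 69 93
f 90 93 70
f 86 93 90
f 65 91 79
f 91 70 92
f 79 92 66
f 91 92 79
f 63 75 99
f 75 65 100
f 99 100 72
f 75 100 99
f 67 80 96
f 80 63 95
f 96 95 71
f 80 95 96
f 69 87 88
f 87 67 84
f 88 84 68
f 87 84 88
f 70 93 89
f 93 69 85
f 89 85 62
f 93 85 89



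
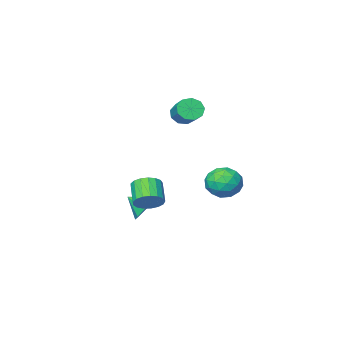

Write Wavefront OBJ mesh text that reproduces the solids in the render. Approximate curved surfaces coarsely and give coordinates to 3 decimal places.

v 1.117 0.281 -2.118
v 1.88 0.026 -2.021
v 1.446 -0.955 -1.185
v 0.683 -0.701 -1.282
v 1.832 0.288 -1.738
v 1.399 -0.694 -0.903
v 1.621 0.547 -1.542
v 1.187 -0.435 -0.707
v 1.294 0.746 -1.479
v 0.861 -0.236 -0.643
v 0.927 0.838 -1.561
v 0.493 -0.144 -0.726
v 0.603 0.803 -1.771
v 0.169 -0.179 -0.936
v 0.397 0.648 -2.06
v -0.037 -0.334 -1.225
v 0.356 0.409 -2.363
v -0.078 -0.573 -1.528
v 0.489 0.14 -2.609
v 0.055 -0.842 -1.774
v 0.766 -0.096 -2.743
v 0.332 -1.078 -1.908
v 1.123 -0.245 -2.733
v 0.689 -1.227 -1.898
v 1.479 -0.275 -2.583
v 1.045 -1.256 -1.747
v 1.752 -0.176 -2.325
v 1.319 -1.158 -1.49
v -3.157 2.048 -0.737
v -2.177 1.886 -0.427
v -3.003 0.814 -1.873
v -2.023 0.652 -1.563
v -2.814 0.411 -0.932
v -2.91 1.174 -0.23
v -2.27 1.526 -2.07
v -2.366 2.289 -1.368
v -1.629 1.563 -1.251
v -1.965 0.874 -0.548
v -3.215 1.826 -1.752
v -3.551 1.137 -1.049
v -2.681 2.076 -0.483
v -2.499 0.624 -1.817
v -2.965 0.483 -1.446
v -2.388 0.388 -1.264
v -3.111 1.657 -0.366
v -2.535 1.561 -0.184
v -2.91 0.694 -0.481
v -2.645 1.139 -2.116
v -2.069 1.043 -1.934
v -2.792 2.312 -1.036
v -2.215 2.217 -0.854
v -2.27 2.006 -1.819
v -1.782 1.791 -0.785
v -1.691 1.065 -1.452
v -1.837 1.579 -1.75
v -1.893 2.027 -1.338
v -1.98 1.385 -0.371
v -1.889 0.66 -1.039
v -2.354 0.518 -0.668
v -2.411 0.967 -0.255
v -1.657 1.196 -0.856
v -3.291 2.04 -1.261
v -3.2 1.315 -1.929
v -2.769 1.733 -2.045
v -2.826 2.182 -1.632
v -3.489 1.635 -0.848
v -3.398 0.909 -1.515
v -3.287 0.673 -0.962
v -3.343 1.121 -0.55
v -3.523 1.504 -1.444
v -2.527 -2.402 2.518
v -2.07 -2.226 1.962
v -1.657 -0.883 2.727
v -2.113 -1.058 3.282
v -2.531 -2.035 1.875
v -2.117 -0.691 2.639
v -2.989 -2.015 2.089
v -2.576 -0.672 2.853
v -3.231 -2.176 2.503
v -2.818 -0.833 3.267
v -3.144 -2.443 2.924
v -2.73 -1.099 3.688
v -2.767 -2.69 3.155
v -2.354 -1.347 3.92
v -2.278 -2.803 3.088
v -1.865 -1.459 3.852
v -1.906 -2.727 2.754
v -1.492 -1.384 3.518
v -1.823 -2.5 2.31
v -1.41 -1.156 3.074
v -0.22 -2.272 -3.707
v 0.434 -2.296 -4.395
v 0.46 -3.028 -3.033
v 0.564 -1.812 -3.982
v 0.327 -1.542 -3.44
v -0.166 -1.615 -3.023
v -0.685 -1.994 -2.926
v -0.986 -2.504 -3.194
v -0.928 -2.905 -3.702
v -0.54 -3.01 -4.213
v -0.001 -2.769 -4.486
f 2 1 5
f 2 5 3
f 3 5 6
f 3 6 4
f 5 1 7
f 5 7 6
f 6 7 8
f 6 8 4
f 7 1 9
f 7 9 8
f 8 9 10
f 8 10 4
f 9 1 11
f 9 11 10
f 10 11 12
f 10 12 4
f 11 1 13
f 11 13 12
f 12 13 14
f 12 14 4
f 13 1 15
f 13 15 14
f 14 15 16
f 14 16 4
f 15 1 17
f 15 17 16
f 16 17 18
f 16 18 4
f 17 1 19
f 17 19 18
f 18 19 20
f 18 20 4
f 19 1 21
f 19 21 20
f 20 21 22
f 20 22 4
f 21 1 23
f 21 23 22
f 22 23 24
f 22 24 4
f 23 1 25
f 23 25 24
f 24 25 26
f 24 26 4
f 25 1 27
f 25 27 26
f 26 27 28
f 26 28 4
f 27 1 2
f 27 2 28
f 28 2 3
f 28 3 4
f 29 66 45
f 66 40 69
f 45 69 34
f 66 69 45
f 29 45 41
f 45 34 46
f 41 46 30
f 45 46 41
f 29 41 50
f 41 30 51
f 50 51 36
f 41 51 50
f 29 50 62
f 50 36 65
f 62 65 39
f 50 65 62
f 29 62 66
f 62 39 70
f 66 70 40
f 62 70 66
f 30 46 57
f 46 34 60
f 57 60 38
f 46 60 57
f 34 69 47
f 69 40 68
f 47 68 33
f 69 68 47
f 40 70 67
f 70 39 63
f 67 63 31
f 70 63 67
f 39 65 64
f 65 36 52
f 64 52 35
f 65 52 64
f 36 51 56
f 51 30 53
f 56 53 37
f 51 53 56
f 32 58 44
f 58 38 59
f 44 59 33
f 58 59 44
f 32 44 42
f 44 33 43
f 42 43 31
f 44 43 42
f 32 42 49
f 42 31 48
f 49 48 35
f 42 48 49
f 32 49 54
f 49 35 55
f 54 55 37
f 49 55 54
f 32 54 58
f 54 37 61
f 58 61 38
f 54 61 58
f 33 59 47
f 59 38 60
f 47 60 34
f 59 60 47
f 31 43 67
f 43 33 68
f 67 68 40
f 43 68 67
f 35 48 64
f 48 31 63
f 64 63 39
f 48 63 64
f 37 55 56
f 55 35 52
f 56 52 36
f 55 52 56
f 38 61 57
f 61 37 53
f 57 53 30
f 61 53 57
f 72 71 75
f 72 75 73
f 73 75 76
f 73 76 74
f 75 71 77
f 75 77 76
f 76 77 78
f 76 78 74
f 77 71 79
f 77 79 78
f 78 79 80
f 78 80 74
f 79 71 81
f 79 81 80
f 80 81 82
f 80 82 74
f 81 71 83
f 81 83 82
f 82 83 84
f 82 84 74
f 83 71 85
f 83 85 84
f 84 85 86
f 84 86 74
f 85 71 87
f 85 87 86
f 86 87 88
f 86 88 74
f 87 71 89
f 87 89 88
f 88 89 90
f 88 90 74
f 89 71 72
f 89 72 90
f 90 72 73
f 90 73 74
f 92 91 94
f 92 94 93
f 94 91 95
f 94 95 93
f 95 91 96
f 95 96 93
f 96 91 97
f 96 97 93
f 97 91 98
f 97 98 93
f 98 91 99
f 98 99 93
f 99 91 100
f 99 100 93
f 100 91 101
f 100 101 93
f 101 91 92
f 101 92 93



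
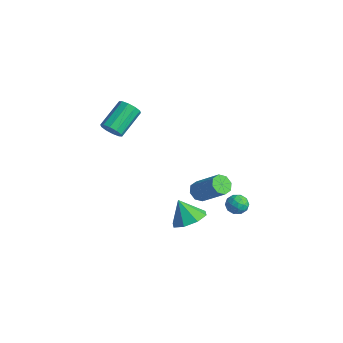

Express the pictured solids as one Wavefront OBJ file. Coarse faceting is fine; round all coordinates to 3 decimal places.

v 2.99 1.906 0.996
v 3.285 2.263 0.556
v 4.686 2.691 1.843
v 4.39 2.334 2.284
v 2.964 2.521 0.82
v 4.365 2.949 2.107
v 2.657 2.418 1.188
v 4.058 2.846 2.475
v 2.545 2.015 1.444
v 3.946 2.444 2.731
v 2.694 1.549 1.437
v 4.095 1.977 2.724
v 3.015 1.291 1.173
v 4.416 1.719 2.46
v 3.322 1.394 0.805
v 4.723 1.822 2.092
v 3.434 1.796 0.549
v 4.835 2.225 1.836
v -2.914 0.239 2.896
v -2.436 0.62 2.555
v -2.928 2.141 3.563
v -3.406 1.761 3.904
v -2.808 0.645 2.336
v -3.3 2.166 3.343
v -3.22 0.515 2.33
v -3.712 2.036 3.338
v -3.516 0.28 2.541
v -4.008 1.801 3.549
v -3.582 0.029 2.888
v -4.074 1.551 3.895
v -3.392 -0.141 3.237
v -3.884 1.38 4.245
v -3.02 -0.166 3.457
v -3.512 1.355 4.464
v -2.608 -0.036 3.462
v -3.1 1.485 4.47
v -2.312 0.199 3.251
v -2.804 1.72 4.259
v -2.246 0.449 2.905
v -2.738 1.971 3.912
v 3.164 4.164 -1.059
v 3.555 4.573 -0.695
v 3.545 3.307 -0.505
v 3.936 3.716 -0.141
v 3.268 3.733 -0.064
v 3.032 4.263 -0.406
v 4.068 3.617 -0.794
v 3.832 4.147 -1.136
v 4.114 4.235 -0.531
v 3.619 4.307 -0.08
v 3.481 3.573 -1.12
v 2.986 3.645 -0.669
v 3.326 4.443 -0.925
v 3.774 3.437 -0.275
v 3.381 3.446 -0.229
v 3.611 3.687 -0.015
v 3.019 4.261 -0.756
v 3.249 4.502 -0.542
v 3.08 4.008 -0.171
v 3.851 3.378 -0.658
v 4.081 3.619 -0.444
v 3.489 4.193 -1.185
v 3.719 4.434 -0.971
v 4.02 3.872 -1.029
v 3.884 4.486 -0.615
v 4.108 3.982 -0.29
v 4.186 3.924 -0.674
v 4.047 4.235 -0.875
v 3.594 4.528 -0.35
v 3.818 4.024 -0.025
v 3.425 4.034 0.021
v 3.286 4.345 -0.181
v 3.922 4.329 -0.254
v 3.282 3.856 -1.175
v 3.506 3.352 -0.85
v 3.814 3.535 -1.019
v 3.675 3.846 -1.221
v 2.992 3.898 -0.91
v 3.216 3.394 -0.585
v 3.053 3.645 -0.325
v 2.914 3.956 -0.526
v 3.178 3.551 -0.946
v 2.323 1.752 -1.659
v 2.97 2.384 -1.166
v 1.637 1.488 -0.421
v 2.333 2.758 -1.44
v 1.69 2.543 -1.842
v 1.418 1.864 -2.137
v 1.676 1.119 -2.152
v 2.314 0.745 -1.878
v 2.957 0.96 -1.476
v 3.229 1.639 -1.181
f 2 1 5
f 2 5 3
f 3 5 6
f 3 6 4
f 5 1 7
f 5 7 6
f 6 7 8
f 6 8 4
f 7 1 9
f 7 9 8
f 8 9 10
f 8 10 4
f 9 1 11
f 9 11 10
f 10 11 12
f 10 12 4
f 11 1 13
f 11 13 12
f 12 13 14
f 12 14 4
f 13 1 15
f 13 15 14
f 14 15 16
f 14 16 4
f 15 1 17
f 15 17 16
f 16 17 18
f 16 18 4
f 17 1 2
f 17 2 18
f 18 2 3
f 18 3 4
f 20 19 23
f 20 23 21
f 21 23 24
f 21 24 22
f 23 19 25
f 23 25 24
f 24 25 26
f 24 26 22
f 25 19 27
f 25 27 26
f 26 27 28
f 26 28 22
f 27 19 29
f 27 29 28
f 28 29 30
f 28 30 22
f 29 19 31
f 29 31 30
f 30 31 32
f 30 32 22
f 31 19 33
f 31 33 32
f 32 33 34
f 32 34 22
f 33 19 35
f 33 35 34
f 34 35 36
f 34 36 22
f 35 19 37
f 35 37 36
f 36 37 38
f 36 38 22
f 37 19 39
f 37 39 38
f 38 39 40
f 38 40 22
f 39 19 20
f 39 20 40
f 40 20 21
f 40 21 22
f 41 78 57
f 78 52 81
f 57 81 46
f 78 81 57
f 41 57 53
f 57 46 58
f 53 58 42
f 57 58 53
f 41 53 62
f 53 42 63
f 62 63 48
f 53 63 62
f 41 62 74
f 62 48 77
f 74 77 51
f 62 77 74
f 41 74 78
f 74 51 82
f 78 82 52
f 74 82 78
f 42 58 69
f 58 46 72
f 69 72 50
f 58 72 69
f 46 81 59
f 81 52 80
f 59 80 45
f 81 80 59
f 52 82 79
f 82 51 75
f 79 75 43
f 82 75 79
f 51 77 76
f 77 48 64
f 76 64 47
f 77 64 76
f 48 63 68
f 63 42 65
f 68 65 49
f 63 65 68
f 44 70 56
f 70 50 71
f 56 71 45
f 70 71 56
f 44 56 54
f 56 45 55
f 54 55 43
f 56 55 54
f 44 54 61
f 54 43 60
f 61 60 47
f 54 60 61
f 44 61 66
f 61 47 67
f 66 67 49
f 61 67 66
f 44 66 70
f 66 49 73
f 70 73 50
f 66 73 70
f 45 71 59
f 71 50 72
f 59 72 46
f 71 72 59
f 43 55 79
f 55 45 80
f 79 80 52
f 55 80 79
f 47 60 76
f 60 43 75
f 76 75 51
f 60 75 76
f 49 67 68
f 67 47 64
f 68 64 48
f 67 64 68
f 50 73 69
f 73 49 65
f 69 65 42
f 73 65 69
f 84 83 86
f 84 86 85
f 86 83 87
f 86 87 85
f 87 83 88
f 87 88 85
f 88 83 89
f 88 89 85
f 89 83 90
f 89 90 85
f 90 83 91
f 90 91 85
f 91 83 92
f 91 92 85
f 92 83 84
f 92 84 85



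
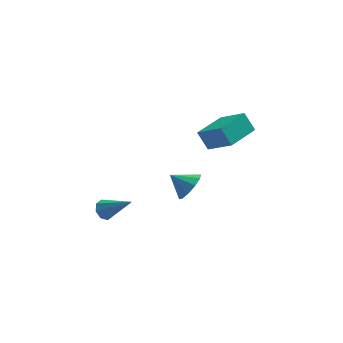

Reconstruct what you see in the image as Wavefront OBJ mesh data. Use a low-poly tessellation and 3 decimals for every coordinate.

v 3.241 -0.195 -0.786
v 2.712 0.371 0.245
v 2.111 0.993 -2.017
v 1.581 1.558 -0.985
v 4.759 1.242 -0.795
v 4.229 1.807 0.237
v 3.628 2.429 -2.025
v 3.099 2.995 -0.994
v 0.643 -2.619 -2.005
v 1.147 -2.799 -1.184
v -0.383 -2.161 -1.275
v 1.273 -2.233 -1.361
v 1.159 -1.815 -1.784
v 0.847 -1.704 -2.291
v 0.458 -1.942 -2.689
v 0.139 -2.439 -2.826
v 0.013 -3.004 -2.649
v 0.127 -3.422 -2.226
v 0.439 -3.534 -1.719
v 0.828 -3.295 -1.321
v -3.901 -1.728 -4.287
v -3.458 -1.813 -4.796
v -2.499 -2.652 -2.913
v -3.396 -1.358 -4.553
v -3.63 -1.119 -4.154
v -4.022 -1.237 -3.833
v -4.344 -1.642 -3.778
v -4.406 -2.098 -4.021
v -4.172 -2.337 -4.42
v -3.78 -2.219 -4.741
f 2 4 1
f 5 2 1
f 1 4 3
f 3 5 1
f 2 8 4
f 6 2 5
f 6 8 2
f 4 8 3
f 7 5 3
f 3 8 7
f 7 6 5
f 8 6 7
f 10 9 12
f 10 12 11
f 12 9 13
f 12 13 11
f 13 9 14
f 13 14 11
f 14 9 15
f 14 15 11
f 15 9 16
f 15 16 11
f 16 9 17
f 16 17 11
f 17 9 18
f 17 18 11
f 18 9 19
f 18 19 11
f 19 9 20
f 19 20 11
f 20 9 10
f 20 10 11
f 22 21 24
f 22 24 23
f 24 21 25
f 24 25 23
f 25 21 26
f 25 26 23
f 26 21 27
f 26 27 23
f 27 21 28
f 27 28 23
f 28 21 29
f 28 29 23
f 29 21 30
f 29 30 23
f 30 21 22
f 30 22 23



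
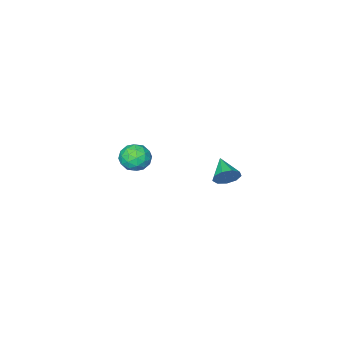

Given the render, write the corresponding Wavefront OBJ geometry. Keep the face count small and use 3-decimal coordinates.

v -1.113 2.924 -0.822
v -0.863 2.559 -1.351
v -1.607 1.856 -0.318
v -0.545 2.577 -1.003
v -0.493 2.757 -0.57
v -0.732 3.016 -0.255
v -1.148 3.231 -0.205
v -1.549 3.303 -0.444
v -1.746 3.198 -0.86
v -1.647 2.964 -1.258
v -1.298 2.712 -1.452
v -1.731 -3.364 -3.105
v -1.13 -3.27 -3.716
v -0.93 -4.31 -2.464
v -0.329 -4.216 -3.075
v -0.482 -3.575 -2.519
v -0.977 -2.991 -2.915
v -1.083 -4.589 -3.265
v -1.578 -4.005 -3.661
v -0.73 -4.027 -3.815
v -0.358 -3.4 -3.354
v -1.702 -4.18 -2.826
v -1.33 -3.553 -2.365
v -1.501 -3.234 -3.467
v -0.559 -4.346 -2.713
v -0.649 -3.97 -2.386
v -0.296 -3.914 -2.746
v -1.411 -3.07 -2.996
v -1.058 -3.014 -3.355
v -0.677 -3.194 -2.651
v -1.002 -4.566 -2.825
v -0.649 -4.51 -3.184
v -1.764 -3.666 -3.434
v -1.411 -3.61 -3.794
v -1.383 -4.386 -3.529
v -0.912 -3.623 -3.884
v -0.442 -4.179 -3.508
v -0.884 -4.399 -3.619
v -1.175 -4.055 -3.852
v -0.694 -3.255 -3.613
v -0.223 -3.811 -3.236
v -0.313 -3.435 -2.909
v -0.604 -3.091 -3.142
v -0.459 -3.7 -3.671
v -1.837 -3.769 -2.944
v -1.366 -4.325 -2.567
v -1.456 -4.489 -3.038
v -1.747 -4.145 -3.271
v -1.618 -3.401 -2.672
v -1.148 -3.957 -2.296
v -0.885 -3.525 -2.328
v -1.176 -3.181 -2.561
v -1.601 -3.88 -2.509
f 2 1 4
f 2 4 3
f 4 1 5
f 4 5 3
f 5 1 6
f 5 6 3
f 6 1 7
f 6 7 3
f 7 1 8
f 7 8 3
f 8 1 9
f 8 9 3
f 9 1 10
f 9 10 3
f 10 1 11
f 10 11 3
f 11 1 2
f 11 2 3
f 12 49 28
f 49 23 52
f 28 52 17
f 49 52 28
f 12 28 24
f 28 17 29
f 24 29 13
f 28 29 24
f 12 24 33
f 24 13 34
f 33 34 19
f 24 34 33
f 12 33 45
f 33 19 48
f 45 48 22
f 33 48 45
f 12 45 49
f 45 22 53
f 49 53 23
f 45 53 49
f 13 29 40
f 29 17 43
f 40 43 21
f 29 43 40
f 17 52 30
f 52 23 51
f 30 51 16
f 52 51 30
f 23 53 50
f 53 22 46
f 50 46 14
f 53 46 50
f 22 48 47
f 48 19 35
f 47 35 18
f 48 35 47
f 19 34 39
f 34 13 36
f 39 36 20
f 34 36 39
f 15 41 27
f 41 21 42
f 27 42 16
f 41 42 27
f 15 27 25
f 27 16 26
f 25 26 14
f 27 26 25
f 15 25 32
f 25 14 31
f 32 31 18
f 25 31 32
f 15 32 37
f 32 18 38
f 37 38 20
f 32 38 37
f 15 37 41
f 37 20 44
f 41 44 21
f 37 44 41
f 16 42 30
f 42 21 43
f 30 43 17
f 42 43 30
f 14 26 50
f 26 16 51
f 50 51 23
f 26 51 50
f 18 31 47
f 31 14 46
f 47 46 22
f 31 46 47
f 20 38 39
f 38 18 35
f 39 35 19
f 38 35 39
f 21 44 40
f 44 20 36
f 40 36 13
f 44 36 40



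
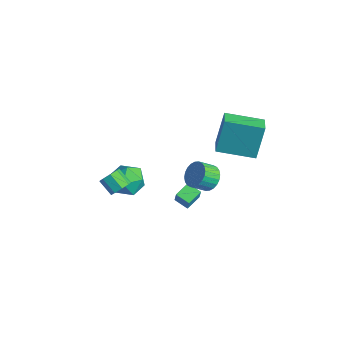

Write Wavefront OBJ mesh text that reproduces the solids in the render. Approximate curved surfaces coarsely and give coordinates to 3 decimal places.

v 2.929 0.494 1.885
v 3.629 0.625 2.249
v 3.451 -0.183 2.88
v 2.751 -0.314 2.515
v 3.437 0.801 2.421
v 3.259 -0.006 3.052
v 3.167 0.931 2.511
v 2.99 0.123 3.142
v 2.862 0.994 2.506
v 2.684 0.186 3.136
v 2.566 0.981 2.406
v 2.389 0.173 3.037
v 2.326 0.893 2.227
v 2.149 0.086 2.858
v 2.177 0.745 1.995
v 2 -0.062 2.626
v 2.143 0.559 1.747
v 1.966 -0.248 2.378
v 2.229 0.363 1.52
v 2.051 -0.445 2.151
v 2.421 0.186 1.348
v 2.243 -0.621 1.979
v 2.69 0.057 1.258
v 2.513 -0.751 1.889
v 2.996 -0.006 1.264
v 2.818 -0.814 1.894
v 3.291 0.007 1.363
v 3.114 -0.801 1.994
v 3.531 0.094 1.542
v 3.354 -0.713 2.173
v 3.68 0.242 1.774
v 3.503 -0.565 2.405
v 3.714 0.428 2.022
v 3.537 -0.379 2.653
v -3.907 -0.778 -2.081
v -3.092 0.013 -2.084
v -2.768 -1.953 -2.916
v -1.953 -1.162 -2.919
v -2.285 -1.631 -1.94
v -2.989 -0.905 -1.424
v -2.871 -1.035 -3.576
v -3.575 -0.309 -3.06
v -2.452 -0.146 -3.008
v -2.09 -0.514 -1.997
v -3.77 -1.426 -3.003
v -3.408 -1.794 -1.992
v 0.453 -0.06 -1.88
v 0.747 -0.157 -1.088
v 0.159 0.89 -1.655
v 0.452 0.793 -0.863
v 1.248 0.247 -2.137
v 1.541 0.15 -1.345
v 0.953 1.197 -1.912
v 1.247 1.1 -1.12
v 1.485 1.836 2.264
v 1.27 2.521 4.29
v 0.545 2.475 1.947
v 0.33 3.161 3.974
v 2.79 3.539 1.826
v 2.575 4.225 3.853
v 1.85 4.179 1.51
v 1.635 4.864 3.536
v 0.292 -3.277 0.791
v 0.688 -3.456 1.261
v -0.136 -3.662 1.878
v -0.532 -3.483 1.409
v 0.582 -2.978 1.278
v -0.243 -3.184 1.895
v 0.305 -2.676 1.009
v -0.519 -2.881 1.626
v 0.021 -2.725 0.613
v -0.803 -2.931 1.231
v -0.104 -3.098 0.322
v -0.928 -3.304 0.939
v 0.003 -3.576 0.305
v -0.822 -3.782 0.922
v 0.279 -3.879 0.574
v -0.545 -4.084 1.191
v 0.563 -3.829 0.969
v -0.261 -4.035 1.587
f 2 1 5
f 2 5 3
f 3 5 6
f 3 6 4
f 5 1 7
f 5 7 6
f 6 7 8
f 6 8 4
f 7 1 9
f 7 9 8
f 8 9 10
f 8 10 4
f 9 1 11
f 9 11 10
f 10 11 12
f 10 12 4
f 11 1 13
f 11 13 12
f 12 13 14
f 12 14 4
f 13 1 15
f 13 15 14
f 14 15 16
f 14 16 4
f 15 1 17
f 15 17 16
f 16 17 18
f 16 18 4
f 17 1 19
f 17 19 18
f 18 19 20
f 18 20 4
f 19 1 21
f 19 21 20
f 20 21 22
f 20 22 4
f 21 1 23
f 21 23 22
f 22 23 24
f 22 24 4
f 23 1 25
f 23 25 24
f 24 25 26
f 24 26 4
f 25 1 27
f 25 27 26
f 26 27 28
f 26 28 4
f 27 1 29
f 27 29 28
f 28 29 30
f 28 30 4
f 29 1 31
f 29 31 30
f 30 31 32
f 30 32 4
f 31 1 33
f 31 33 32
f 32 33 34
f 32 34 4
f 33 1 2
f 33 2 34
f 34 2 3
f 34 3 4
f 35 46 40
f 35 40 36
f 35 36 42
f 35 42 45
f 35 45 46
f 36 40 44
f 40 46 39
f 46 45 37
f 45 42 41
f 42 36 43
f 38 44 39
f 38 39 37
f 38 37 41
f 38 41 43
f 38 43 44
f 39 44 40
f 37 39 46
f 41 37 45
f 43 41 42
f 44 43 36
f 48 50 47
f 51 48 47
f 47 50 49
f 49 51 47
f 48 54 50
f 52 48 51
f 52 54 48
f 50 54 49
f 53 51 49
f 49 54 53
f 53 52 51
f 54 52 53
f 56 58 55
f 59 56 55
f 55 58 57
f 57 59 55
f 56 62 58
f 60 56 59
f 60 62 56
f 58 62 57
f 61 59 57
f 57 62 61
f 61 60 59
f 62 60 61
f 64 63 67
f 64 67 65
f 65 67 68
f 65 68 66
f 67 63 69
f 67 69 68
f 68 69 70
f 68 70 66
f 69 63 71
f 69 71 70
f 70 71 72
f 70 72 66
f 71 63 73
f 71 73 72
f 72 73 74
f 72 74 66
f 73 63 75
f 73 75 74
f 74 75 76
f 74 76 66
f 75 63 77
f 75 77 76
f 76 77 78
f 76 78 66
f 77 63 79
f 77 79 78
f 78 79 80
f 78 80 66
f 79 63 64
f 79 64 80
f 80 64 65
f 80 65 66



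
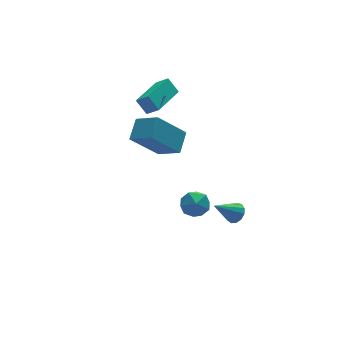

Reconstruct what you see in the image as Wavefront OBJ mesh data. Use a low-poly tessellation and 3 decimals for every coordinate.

v 1.118 -3.168 -1.764
v 1.391 -2.766 -1.447
v 0.022 -3.172 -0.816
v 1.206 -2.604 -1.661
v 0.992 -2.62 -1.908
v 0.819 -2.811 -2.109
v 0.741 -3.115 -2.201
v 0.782 -3.435 -2.154
v 0.931 -3.671 -1.983
v 1.139 -3.747 -1.743
v 1.34 -3.639 -1.509
v 1.472 -3.382 -1.357
v 1.49 -3.056 -1.333
v 0.31 0.259 -2.762
v 0.916 0.64 -3.223
v 0.144 -0.68 -3.757
v 0.75 -0.299 -4.218
v 0.956 -0.709 -3.501
v 1.058 -0.129 -2.886
v 0.002 0.089 -4.094
v 0.104 0.669 -3.479
v 0.725 0.535 -4.046
v 1.315 0.042 -3.68
v -0.255 -0.082 -3.3
v 0.335 -0.575 -2.934
v -0.931 2.302 1.947
v -0.504 1.832 2.45
v -1.265 2.784 2.682
v -0.838 2.314 3.185
v 0.658 3.606 1.815
v 1.085 3.136 2.318
v 0.324 4.088 2.55
v 0.751 3.618 3.053
v -0.145 0.222 0.411
v -1.567 0.289 1.941
v -0.809 1.249 -0.25
v -2.23 1.316 1.28
v 0.55 1.064 1.02
v -0.871 1.131 2.55
v -0.113 2.091 0.359
v -1.535 2.158 1.889
f 2 1 4
f 2 4 3
f 4 1 5
f 4 5 3
f 5 1 6
f 5 6 3
f 6 1 7
f 6 7 3
f 7 1 8
f 7 8 3
f 8 1 9
f 8 9 3
f 9 1 10
f 9 10 3
f 10 1 11
f 10 11 3
f 11 1 12
f 11 12 3
f 12 1 13
f 12 13 3
f 13 1 2
f 13 2 3
f 14 25 19
f 14 19 15
f 14 15 21
f 14 21 24
f 14 24 25
f 15 19 23
f 19 25 18
f 25 24 16
f 24 21 20
f 21 15 22
f 17 23 18
f 17 18 16
f 17 16 20
f 17 20 22
f 17 22 23
f 18 23 19
f 16 18 25
f 20 16 24
f 22 20 21
f 23 22 15
f 27 29 26
f 30 27 26
f 26 29 28
f 28 30 26
f 27 33 29
f 31 27 30
f 31 33 27
f 29 33 28
f 32 30 28
f 28 33 32
f 32 31 30
f 33 31 32
f 35 37 34
f 38 35 34
f 34 37 36
f 36 38 34
f 35 41 37
f 39 35 38
f 39 41 35
f 37 41 36
f 40 38 36
f 36 41 40
f 40 39 38
f 41 39 40



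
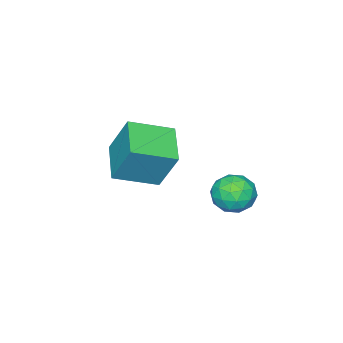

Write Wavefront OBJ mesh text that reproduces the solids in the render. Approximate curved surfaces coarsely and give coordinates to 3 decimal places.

v 0.503 -1.247 -2.273
v 0.455 -0.313 -0.438
v 1.794 -0.016 -2.866
v 1.746 0.918 -1.031
v 1.934 -2.438 -1.629
v 1.886 -1.504 0.206
v 3.225 -1.207 -2.222
v 3.177 -0.273 -0.387
v 0.251 3.171 -2.083
v 0.917 3.832 -1.896
v 1.303 2.328 -2.844
v 1.969 2.989 -2.657
v 1.615 2.452 -1.948
v 0.965 2.973 -1.478
v 1.255 3.187 -3.262
v 0.605 3.708 -2.792
v 1.537 3.842 -2.624
v 1.76 3.388 -1.813
v 0.46 2.772 -2.927
v 0.683 2.318 -2.116
v 0.492 3.576 -1.923
v 1.728 2.584 -2.817
v 1.521 2.268 -2.401
v 1.912 2.657 -2.291
v 0.52 3.071 -1.677
v 0.912 3.459 -1.567
v 1.322 2.648 -1.598
v 1.308 2.701 -3.173
v 1.7 3.089 -3.063
v 0.308 3.503 -2.449
v 0.699 3.892 -2.339
v 0.898 3.512 -3.142
v 1.248 3.97 -2.241
v 1.866 3.474 -2.688
v 1.446 3.591 -3.044
v 1.064 3.897 -2.767
v 1.379 3.703 -1.764
v 1.997 3.207 -2.211
v 1.789 2.892 -1.794
v 1.407 3.198 -1.518
v 1.743 3.709 -2.192
v 0.223 2.953 -2.529
v 0.841 2.457 -2.976
v 0.813 2.962 -3.222
v 0.431 3.268 -2.946
v 0.354 2.686 -2.052
v 0.972 2.19 -2.499
v 1.156 2.263 -1.973
v 0.774 2.569 -1.696
v 0.477 2.451 -2.548
f 2 4 1
f 5 2 1
f 1 4 3
f 3 5 1
f 2 8 4
f 6 2 5
f 6 8 2
f 4 8 3
f 7 5 3
f 3 8 7
f 7 6 5
f 8 6 7
f 9 46 25
f 46 20 49
f 25 49 14
f 46 49 25
f 9 25 21
f 25 14 26
f 21 26 10
f 25 26 21
f 9 21 30
f 21 10 31
f 30 31 16
f 21 31 30
f 9 30 42
f 30 16 45
f 42 45 19
f 30 45 42
f 9 42 46
f 42 19 50
f 46 50 20
f 42 50 46
f 10 26 37
f 26 14 40
f 37 40 18
f 26 40 37
f 14 49 27
f 49 20 48
f 27 48 13
f 49 48 27
f 20 50 47
f 50 19 43
f 47 43 11
f 50 43 47
f 19 45 44
f 45 16 32
f 44 32 15
f 45 32 44
f 16 31 36
f 31 10 33
f 36 33 17
f 31 33 36
f 12 38 24
f 38 18 39
f 24 39 13
f 38 39 24
f 12 24 22
f 24 13 23
f 22 23 11
f 24 23 22
f 12 22 29
f 22 11 28
f 29 28 15
f 22 28 29
f 12 29 34
f 29 15 35
f 34 35 17
f 29 35 34
f 12 34 38
f 34 17 41
f 38 41 18
f 34 41 38
f 13 39 27
f 39 18 40
f 27 40 14
f 39 40 27
f 11 23 47
f 23 13 48
f 47 48 20
f 23 48 47
f 15 28 44
f 28 11 43
f 44 43 19
f 28 43 44
f 17 35 36
f 35 15 32
f 36 32 16
f 35 32 36
f 18 41 37
f 41 17 33
f 37 33 10
f 41 33 37



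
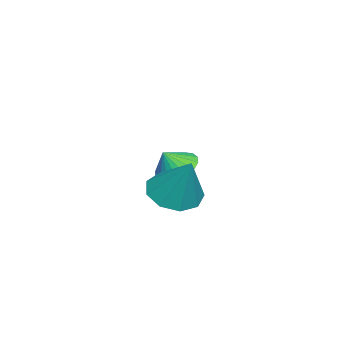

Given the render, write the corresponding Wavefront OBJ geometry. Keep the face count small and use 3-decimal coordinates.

v 1.112 -0.154 2.512
v 1.891 0.295 1.968
v 1.848 0.674 4.248
v 1.325 0.736 1.997
v 0.66 0.761 2.267
v 0.206 0.358 2.651
v 0.177 -0.285 2.97
v 0.585 -0.867 3.074
v 1.24 -1.115 2.916
v 1.835 -0.914 2.568
v 2.092 -0.357 2.194
v -2.963 -1.41 1.821
v -2.157 -1.111 1.554
v -2.537 -1.79 2.679
v -2.302 -0.802 1.763
v -2.578 -0.613 1.984
v -2.93 -0.582 2.172
v -3.288 -0.715 2.291
v -3.582 -0.985 2.317
v -3.754 -1.34 2.245
v -3.769 -1.709 2.089
v -3.624 -2.018 1.88
v -3.348 -2.207 1.659
v -2.996 -2.238 1.471
v -2.638 -2.105 1.351
v -2.343 -1.834 1.325
v -2.172 -1.48 1.398
f 2 1 4
f 2 4 3
f 4 1 5
f 4 5 3
f 5 1 6
f 5 6 3
f 6 1 7
f 6 7 3
f 7 1 8
f 7 8 3
f 8 1 9
f 8 9 3
f 9 1 10
f 9 10 3
f 10 1 11
f 10 11 3
f 11 1 2
f 11 2 3
f 13 12 15
f 13 15 14
f 15 12 16
f 15 16 14
f 16 12 17
f 16 17 14
f 17 12 18
f 17 18 14
f 18 12 19
f 18 19 14
f 19 12 20
f 19 20 14
f 20 12 21
f 20 21 14
f 21 12 22
f 21 22 14
f 22 12 23
f 22 23 14
f 23 12 24
f 23 24 14
f 24 12 25
f 24 25 14
f 25 12 26
f 25 26 14
f 26 12 27
f 26 27 14
f 27 12 13
f 27 13 14



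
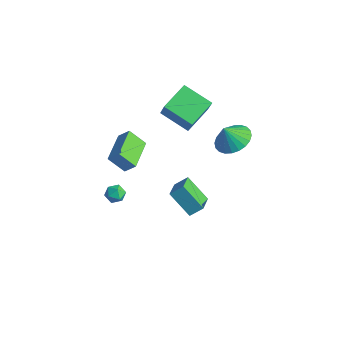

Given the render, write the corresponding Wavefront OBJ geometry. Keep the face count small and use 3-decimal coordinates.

v -0.948 1.358 -3.445
v -0.099 0.332 -2.923
v -0.548 1.993 -2.846
v 0.301 0.967 -2.324
v 0.299 1.753 -4.696
v 1.148 0.727 -4.174
v 0.699 2.388 -4.097
v 1.548 1.362 -3.575
v 2.911 2.174 3.248
v 3.896 1.758 3.29
v 2.669 1.706 4.292
v 3.957 2.13 3.471
v 3.858 2.508 3.617
v 3.615 2.836 3.707
v 3.265 3.062 3.727
v 2.861 3.154 3.674
v 2.465 3.096 3.556
v 2.136 2.897 3.391
v 1.926 2.589 3.205
v 1.866 2.217 3.025
v 1.964 1.839 2.878
v 2.207 1.511 2.788
v 2.557 1.285 2.768
v 2.961 1.194 2.821
v 3.358 1.251 2.939
v 3.686 1.45 3.104
v -1.161 2.487 0.619
v -2.79 1.861 1.372
v -1.539 4.195 1.22
v -3.168 3.57 1.973
v -0.452 2.19 1.907
v -2.081 1.565 2.66
v -0.83 3.899 2.508
v -2.459 3.273 3.261
v -1.253 -1.09 1.262
v -1.958 -1.651 2.157
v -0.737 -0.744 1.885
v -1.442 -1.305 2.78
v -0.078 -2.695 1.18
v -0.783 -3.256 2.075
v 0.438 -2.349 1.803
v -0.267 -2.91 2.698
v -2.897 -0.82 -4.236
v -2.387 -0.903 -3.839
v -3.153 -1.837 -4.121
v -2.643 -1.92 -3.724
v -3.151 -1.561 -3.53
v -2.993 -0.933 -3.601
v -2.547 -1.807 -4.359
v -2.389 -1.179 -4.43
v -2.17 -1.513 -3.915
v -2.544 -1.361 -3.403
v -2.996 -1.379 -4.557
v -3.37 -1.227 -4.045
f 2 4 1
f 5 2 1
f 1 4 3
f 3 5 1
f 2 8 4
f 6 2 5
f 6 8 2
f 4 8 3
f 7 5 3
f 3 8 7
f 7 6 5
f 8 6 7
f 10 9 12
f 10 12 11
f 12 9 13
f 12 13 11
f 13 9 14
f 13 14 11
f 14 9 15
f 14 15 11
f 15 9 16
f 15 16 11
f 16 9 17
f 16 17 11
f 17 9 18
f 17 18 11
f 18 9 19
f 18 19 11
f 19 9 20
f 19 20 11
f 20 9 21
f 20 21 11
f 21 9 22
f 21 22 11
f 22 9 23
f 22 23 11
f 23 9 24
f 23 24 11
f 24 9 25
f 24 25 11
f 25 9 26
f 25 26 11
f 26 9 10
f 26 10 11
f 28 30 27
f 31 28 27
f 27 30 29
f 29 31 27
f 28 34 30
f 32 28 31
f 32 34 28
f 30 34 29
f 33 31 29
f 29 34 33
f 33 32 31
f 34 32 33
f 36 38 35
f 39 36 35
f 35 38 37
f 37 39 35
f 36 42 38
f 40 36 39
f 40 42 36
f 38 42 37
f 41 39 37
f 37 42 41
f 41 40 39
f 42 40 41
f 43 54 48
f 43 48 44
f 43 44 50
f 43 50 53
f 43 53 54
f 44 48 52
f 48 54 47
f 54 53 45
f 53 50 49
f 50 44 51
f 46 52 47
f 46 47 45
f 46 45 49
f 46 49 51
f 46 51 52
f 47 52 48
f 45 47 54
f 49 45 53
f 51 49 50
f 52 51 44



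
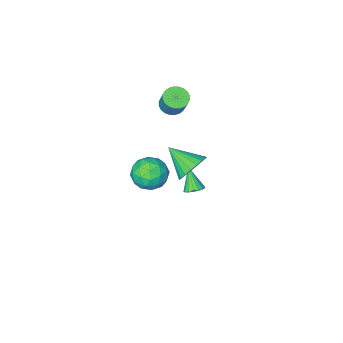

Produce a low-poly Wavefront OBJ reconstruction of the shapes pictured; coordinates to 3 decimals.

v 0.664 -1.832 2.425
v 1.109 -1.376 2.07
v 1.322 -0.612 3.32
v 0.876 -1.068 3.675
v 0.858 -1.247 2.034
v 1.071 -0.483 3.284
v 0.577 -1.207 2.058
v 0.79 -0.443 3.307
v 0.309 -1.263 2.137
v 0.522 -0.498 3.387
v 0.095 -1.405 2.261
v 0.308 -0.64 3.51
v -0.032 -1.612 2.409
v 0.181 -0.848 3.658
v -0.054 -1.853 2.56
v 0.159 -1.088 3.809
v 0.034 -2.09 2.69
v 0.247 -1.326 3.94
v 0.218 -2.288 2.78
v 0.431 -1.524 4.03
v 0.469 -2.417 2.816
v 0.682 -1.653 4.066
v 0.75 -2.457 2.793
v 0.963 -1.693 4.042
v 1.018 -2.402 2.713
v 1.231 -1.637 3.963
v 1.232 -2.26 2.59
v 1.445 -1.495 3.839
v 1.359 -2.052 2.442
v 1.572 -1.288 3.691
v 1.381 -1.812 2.291
v 1.594 -1.047 3.54
v 1.293 -1.574 2.16
v 1.506 -0.81 3.41
v 3.459 4.636 3.491
v 3.894 4.307 2.677
v 4.021 3.204 4.369
v 4.19 4.528 2.848
v 4.36 4.768 3.13
v 4.375 4.985 3.475
v 4.23 5.141 3.822
v 3.953 5.21 4.113
v 3.59 5.18 4.296
v 3.204 5.055 4.339
v 2.863 4.858 4.237
v 2.625 4.623 4.005
v 2.53 4.389 3.684
v 2.597 4.198 3.331
v 2.812 4.083 3.004
v 3.14 4.063 2.763
v 3.522 4.143 2.647
v 2.578 3.408 0.25
v 3 3.057 0.062
v 2.442 2.612 1.43
v 3.129 3.235 0.197
v 3.15 3.447 0.342
v 3.057 3.651 0.47
v 2.869 3.808 0.554
v 2.624 3.885 0.577
v 2.37 3.868 0.536
v 2.157 3.76 0.439
v 2.027 3.582 0.304
v 2.007 3.37 0.158
v 2.1 3.165 0.031
v 2.287 3.009 -0.053
v 2.532 2.932 -0.077
v 2.787 2.949 -0.036
v 0.882 -2.096 -3.813
v 1.681 -1.282 -3.925
v 2.079 -3.138 -2.855
v 2.878 -2.324 -2.967
v 1.961 -2.14 -2.305
v 1.221 -1.495 -2.898
v 2.539 -2.925 -3.882
v 1.799 -2.28 -4.475
v 2.705 -1.794 -3.968
v 2.347 -1.309 -2.993
v 1.413 -3.111 -3.787
v 1.055 -2.626 -2.812
v 1.176 -1.597 -3.953
v 2.584 -2.823 -2.827
v 2.044 -2.714 -2.438
v 2.514 -2.236 -2.504
v 0.906 -1.723 -3.349
v 1.375 -1.244 -3.415
v 1.54 -1.749 -2.463
v 2.385 -3.176 -3.365
v 2.854 -2.697 -3.431
v 1.246 -2.184 -4.276
v 1.716 -1.706 -4.342
v 2.22 -2.671 -4.317
v 2.248 -1.42 -4.044
v 2.952 -2.033 -3.481
v 2.753 -2.385 -4.019
v 2.318 -2.007 -4.367
v 2.038 -1.135 -3.471
v 2.741 -1.747 -2.908
v 2.202 -1.639 -2.519
v 1.767 -1.26 -2.867
v 2.64 -1.436 -3.497
v 1.019 -2.673 -3.872
v 1.722 -3.285 -3.309
v 1.993 -3.16 -3.913
v 1.558 -2.781 -4.261
v 0.808 -2.387 -3.299
v 1.512 -3 -2.736
v 1.442 -2.413 -2.413
v 1.007 -2.035 -2.761
v 1.12 -2.984 -3.283
f 2 1 5
f 2 5 3
f 3 5 6
f 3 6 4
f 5 1 7
f 5 7 6
f 6 7 8
f 6 8 4
f 7 1 9
f 7 9 8
f 8 9 10
f 8 10 4
f 9 1 11
f 9 11 10
f 10 11 12
f 10 12 4
f 11 1 13
f 11 13 12
f 12 13 14
f 12 14 4
f 13 1 15
f 13 15 14
f 14 15 16
f 14 16 4
f 15 1 17
f 15 17 16
f 16 17 18
f 16 18 4
f 17 1 19
f 17 19 18
f 18 19 20
f 18 20 4
f 19 1 21
f 19 21 20
f 20 21 22
f 20 22 4
f 21 1 23
f 21 23 22
f 22 23 24
f 22 24 4
f 23 1 25
f 23 25 24
f 24 25 26
f 24 26 4
f 25 1 27
f 25 27 26
f 26 27 28
f 26 28 4
f 27 1 29
f 27 29 28
f 28 29 30
f 28 30 4
f 29 1 31
f 29 31 30
f 30 31 32
f 30 32 4
f 31 1 33
f 31 33 32
f 32 33 34
f 32 34 4
f 33 1 2
f 33 2 34
f 34 2 3
f 34 3 4
f 36 35 38
f 36 38 37
f 38 35 39
f 38 39 37
f 39 35 40
f 39 40 37
f 40 35 41
f 40 41 37
f 41 35 42
f 41 42 37
f 42 35 43
f 42 43 37
f 43 35 44
f 43 44 37
f 44 35 45
f 44 45 37
f 45 35 46
f 45 46 37
f 46 35 47
f 46 47 37
f 47 35 48
f 47 48 37
f 48 35 49
f 48 49 37
f 49 35 50
f 49 50 37
f 50 35 51
f 50 51 37
f 51 35 36
f 51 36 37
f 53 52 55
f 53 55 54
f 55 52 56
f 55 56 54
f 56 52 57
f 56 57 54
f 57 52 58
f 57 58 54
f 58 52 59
f 58 59 54
f 59 52 60
f 59 60 54
f 60 52 61
f 60 61 54
f 61 52 62
f 61 62 54
f 62 52 63
f 62 63 54
f 63 52 64
f 63 64 54
f 64 52 65
f 64 65 54
f 65 52 66
f 65 66 54
f 66 52 67
f 66 67 54
f 67 52 53
f 67 53 54
f 68 105 84
f 105 79 108
f 84 108 73
f 105 108 84
f 68 84 80
f 84 73 85
f 80 85 69
f 84 85 80
f 68 80 89
f 80 69 90
f 89 90 75
f 80 90 89
f 68 89 101
f 89 75 104
f 101 104 78
f 89 104 101
f 68 101 105
f 101 78 109
f 105 109 79
f 101 109 105
f 69 85 96
f 85 73 99
f 96 99 77
f 85 99 96
f 73 108 86
f 108 79 107
f 86 107 72
f 108 107 86
f 79 109 106
f 109 78 102
f 106 102 70
f 109 102 106
f 78 104 103
f 104 75 91
f 103 91 74
f 104 91 103
f 75 90 95
f 90 69 92
f 95 92 76
f 90 92 95
f 71 97 83
f 97 77 98
f 83 98 72
f 97 98 83
f 71 83 81
f 83 72 82
f 81 82 70
f 83 82 81
f 71 81 88
f 81 70 87
f 88 87 74
f 81 87 88
f 71 88 93
f 88 74 94
f 93 94 76
f 88 94 93
f 71 93 97
f 93 76 100
f 97 100 77
f 93 100 97
f 72 98 86
f 98 77 99
f 86 99 73
f 98 99 86
f 70 82 106
f 82 72 107
f 106 107 79
f 82 107 106
f 74 87 103
f 87 70 102
f 103 102 78
f 87 102 103
f 76 94 95
f 94 74 91
f 95 91 75
f 94 91 95
f 77 100 96
f 100 76 92
f 96 92 69
f 100 92 96

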